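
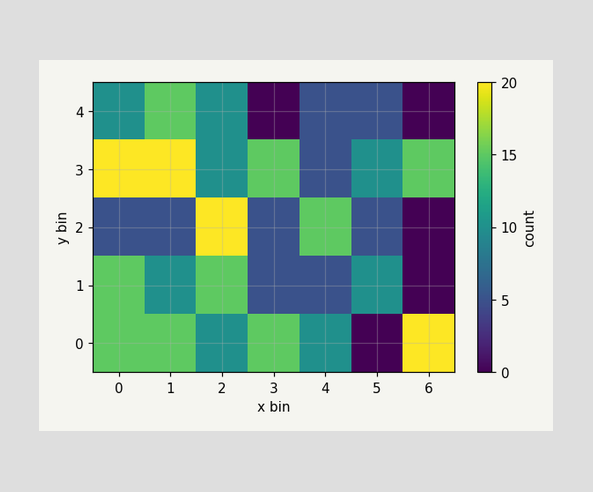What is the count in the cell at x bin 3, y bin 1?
5

Matching the cell (3, 1) against the colorbar gives 5.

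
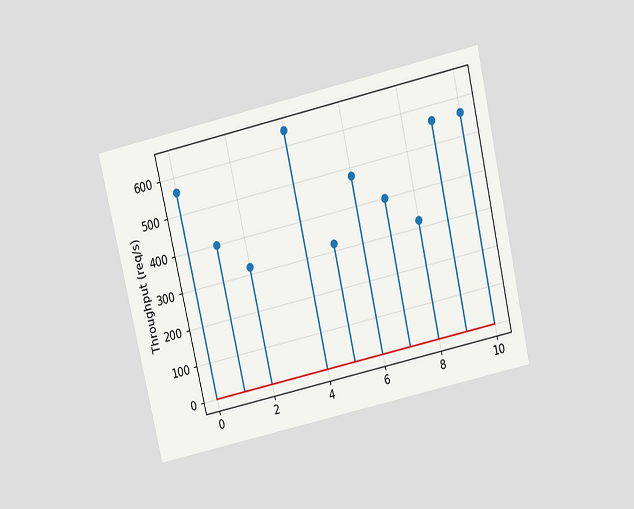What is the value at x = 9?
The chart is tilted about 13° counter-clockwise and viewed slightly from above. The stem at x=9 reaches 560req/s.

560req/s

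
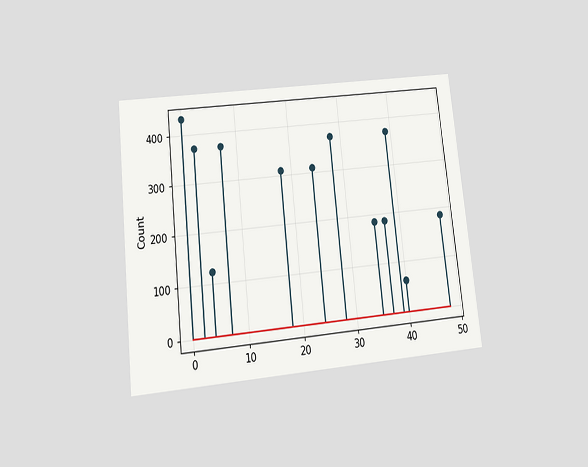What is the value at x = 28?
The chart is tilted about 6° counter-clockwise and viewed slightly from below. The stem at x=28 reaches 372.

372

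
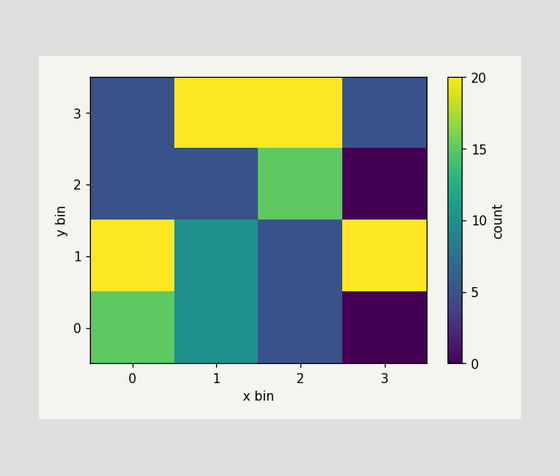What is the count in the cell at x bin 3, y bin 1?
Matching the cell (3, 1) against the colorbar gives 20.

20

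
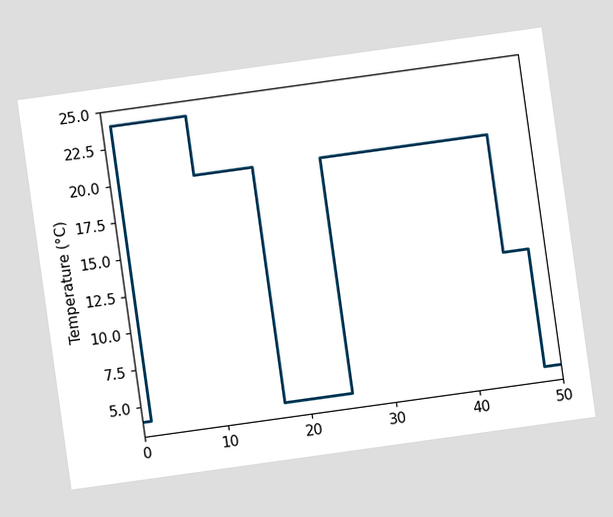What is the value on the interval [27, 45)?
The chart is tilted about 8° counter-clockwise. On [27, 45) the step sits at 20°C.

20°C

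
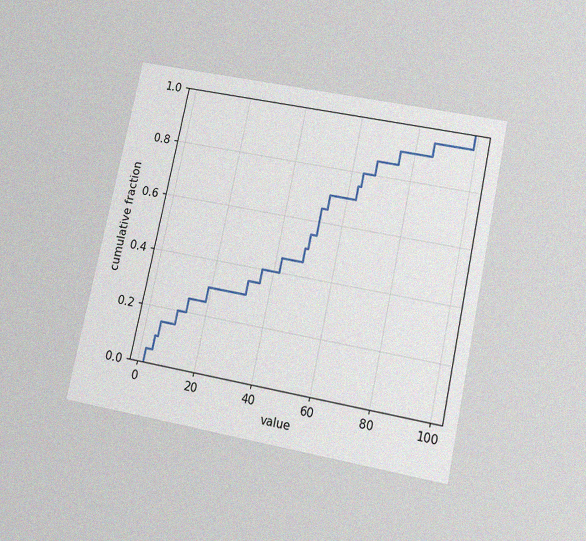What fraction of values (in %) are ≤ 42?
45%

The chart is tilted about 12° clockwise and viewed slightly from below, with some photo noise. At x=42 the ECDF step is at 45%.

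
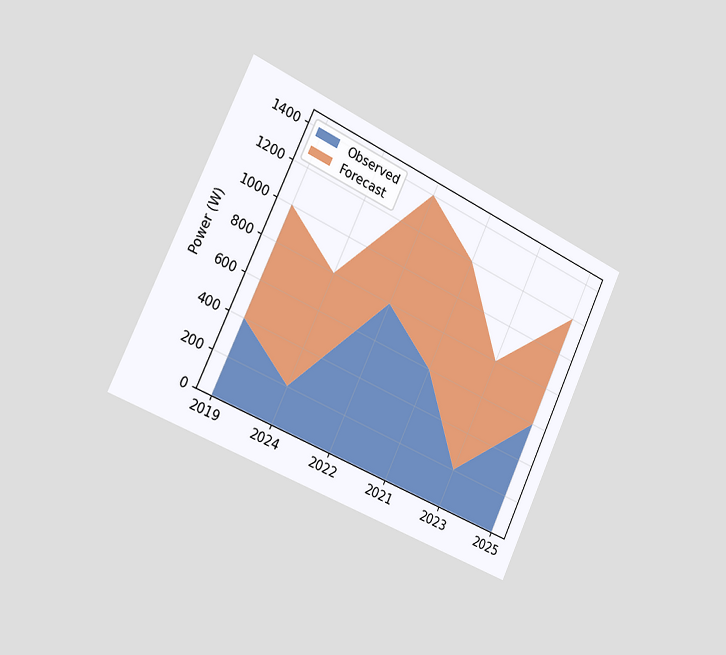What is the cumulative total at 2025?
The chart is tilted about 25° clockwise and viewed slightly from the left. The stacked total at 2025 reaches 1200W.

1200W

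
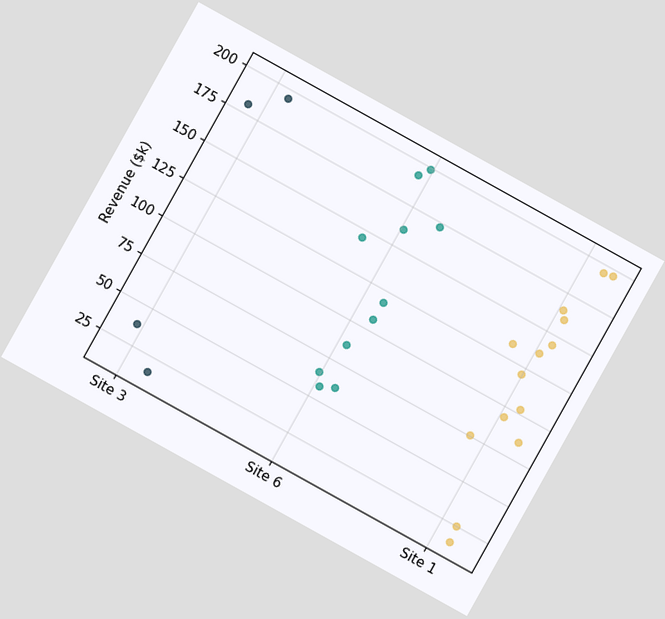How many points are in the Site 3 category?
The chart is tilted about 29° clockwise. Counting the markers in the Site 3 column gives 4.

4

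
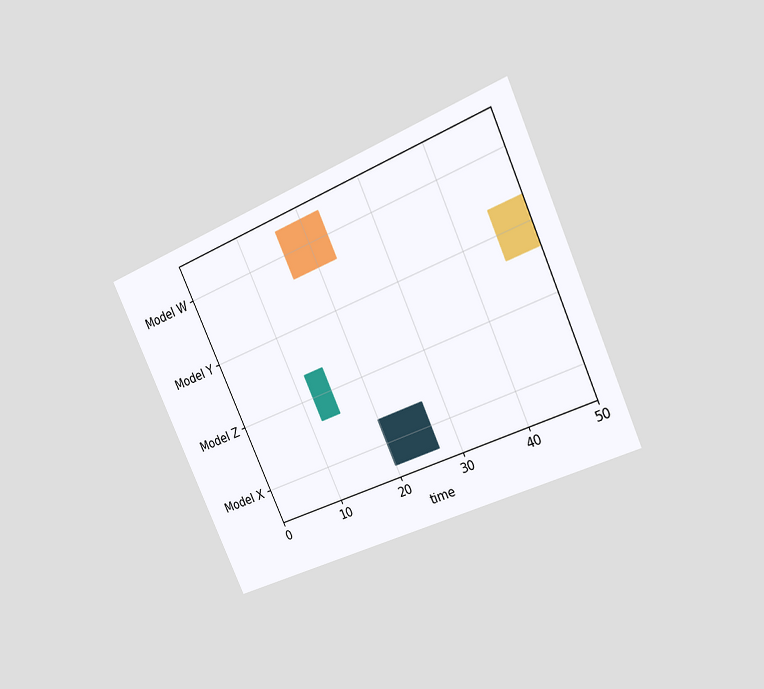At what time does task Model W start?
16

The chart is tilted about 24° counter-clockwise and viewed at a slight angle. The Model W bar begins at t=16.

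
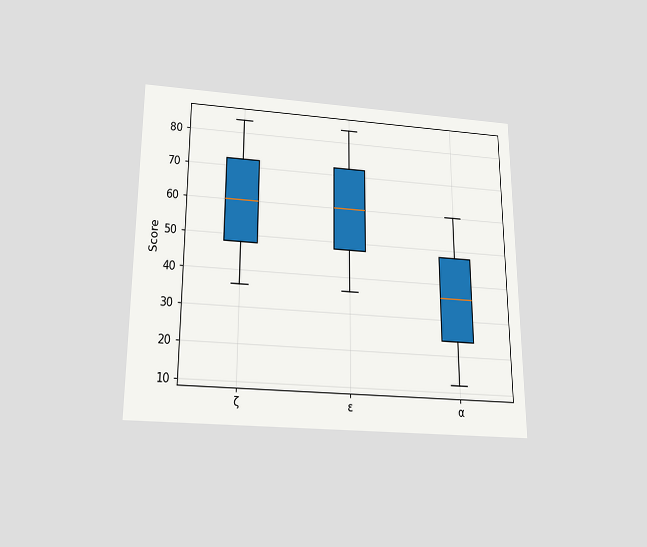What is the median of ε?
The chart is viewed slightly from below. The median line in the ε box sits at 60.

60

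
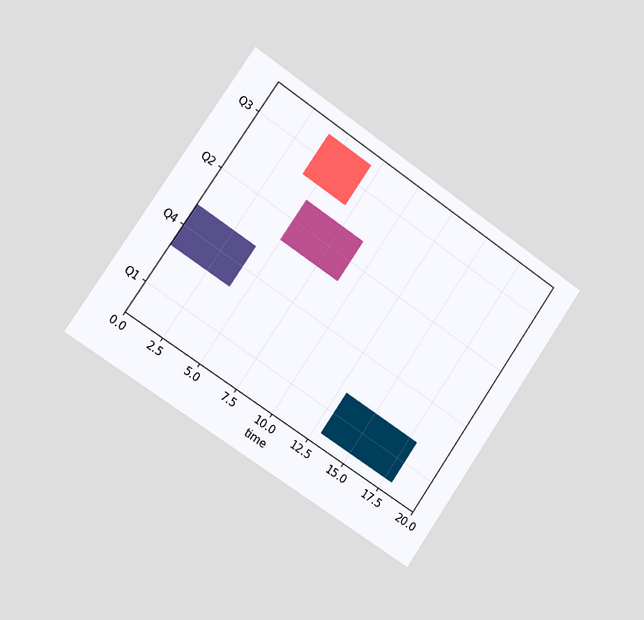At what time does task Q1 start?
13

The chart is tilted about 34° clockwise and viewed slightly from the left. The Q1 bar begins at t=13.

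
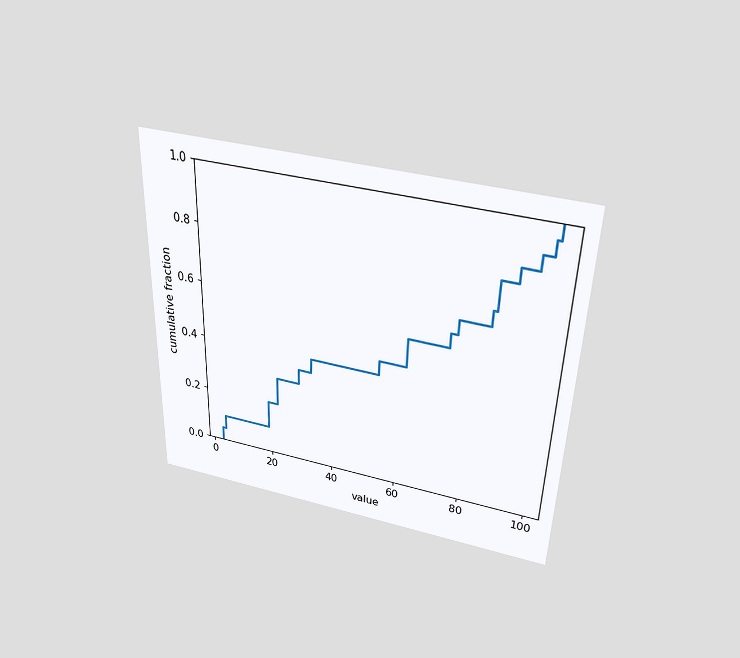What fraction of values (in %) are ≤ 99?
The chart is viewed slightly from above. At x=99 the ECDF step is at 95%.

95%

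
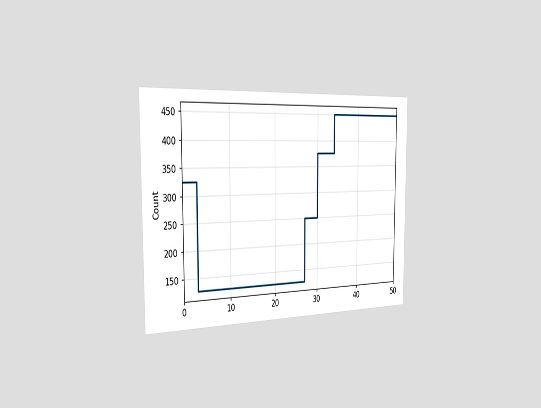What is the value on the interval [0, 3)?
325

The chart is viewed slightly from the left. On [0, 3) the step sits at 325.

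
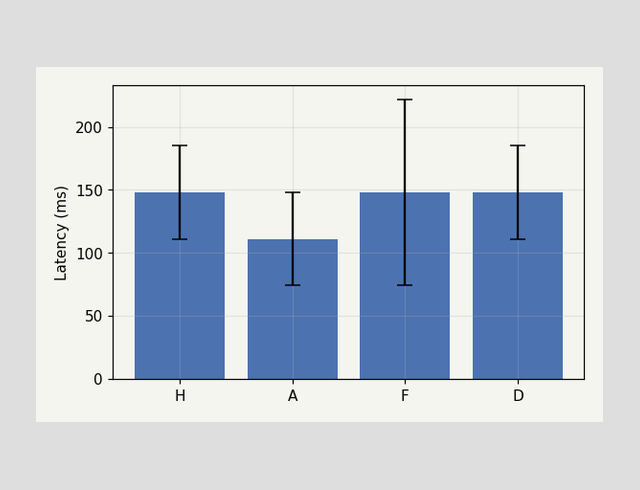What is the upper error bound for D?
The D bar's upper whisker reaches 185ms.

185ms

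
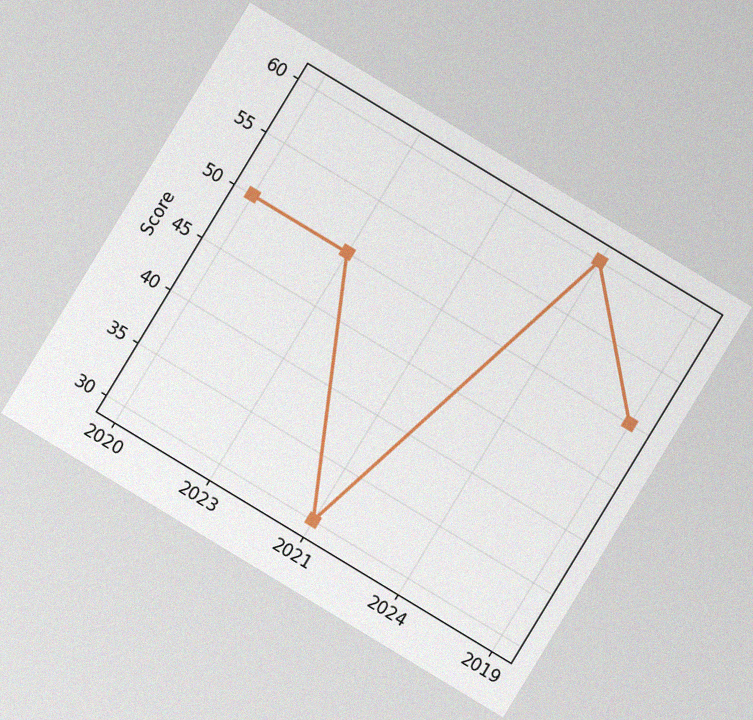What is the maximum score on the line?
60

The chart is tilted about 31° clockwise, with some photo noise. The highest point is at 2024, and reading across to the y-axis gives 60.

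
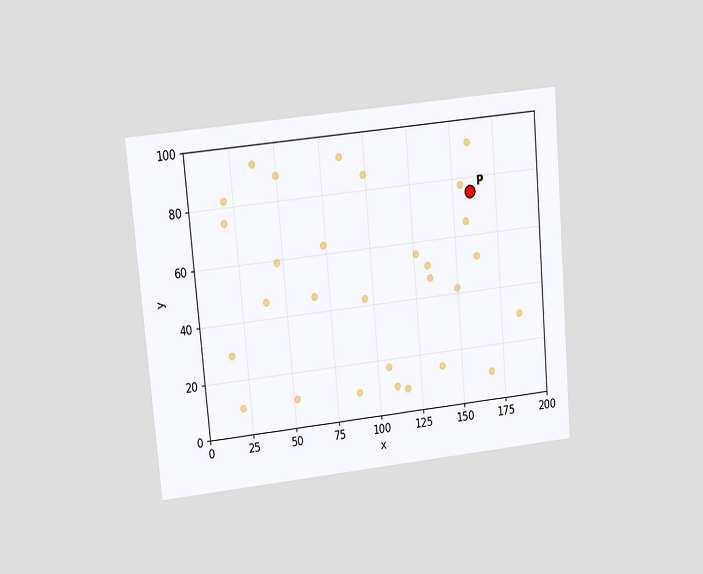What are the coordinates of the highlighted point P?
The chart is tilted about 5° counter-clockwise and viewed slightly from above. Following the gridlines from P to each axis, P sits at (160, 75).

(160, 75)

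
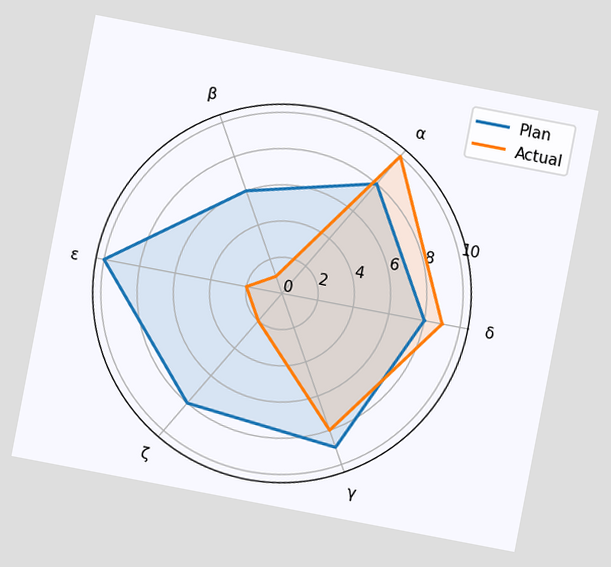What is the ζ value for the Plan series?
The chart is tilted about 11° clockwise. On the ζ axis, Plan reaches 8.

8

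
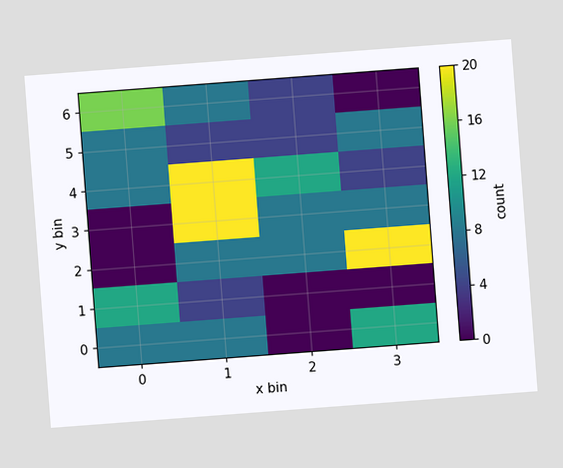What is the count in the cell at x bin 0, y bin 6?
The chart is tilted about 4° counter-clockwise. Matching the cell (0, 6) against the colorbar gives 16.

16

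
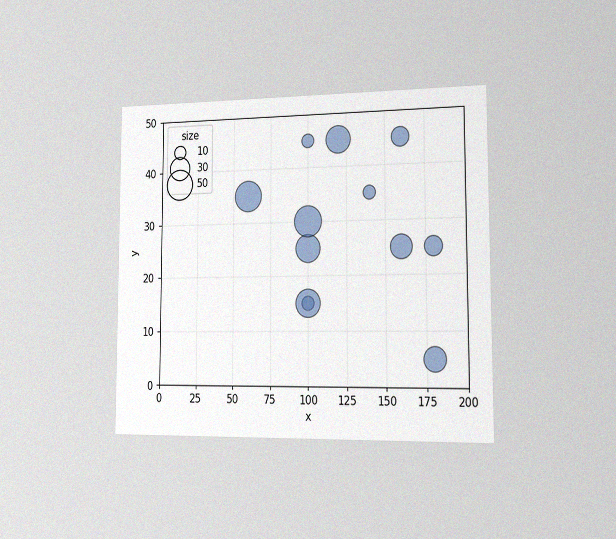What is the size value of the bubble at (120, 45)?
40

The chart is viewed slightly from the right, with some photo noise. Matching the bubble at (120, 45) against the size legend gives 40.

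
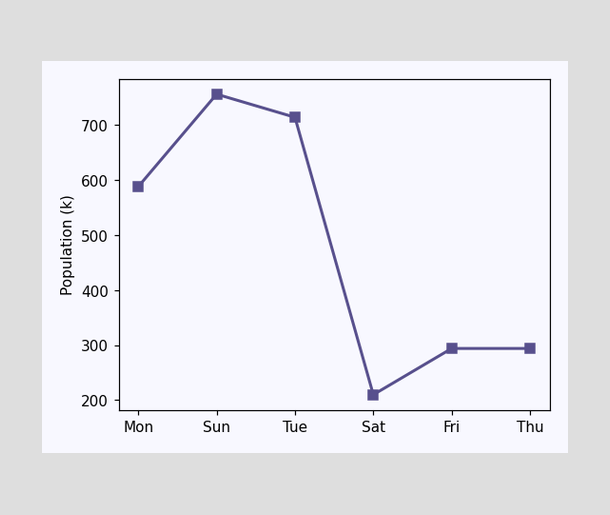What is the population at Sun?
756k

At Sun, the line is at 756k.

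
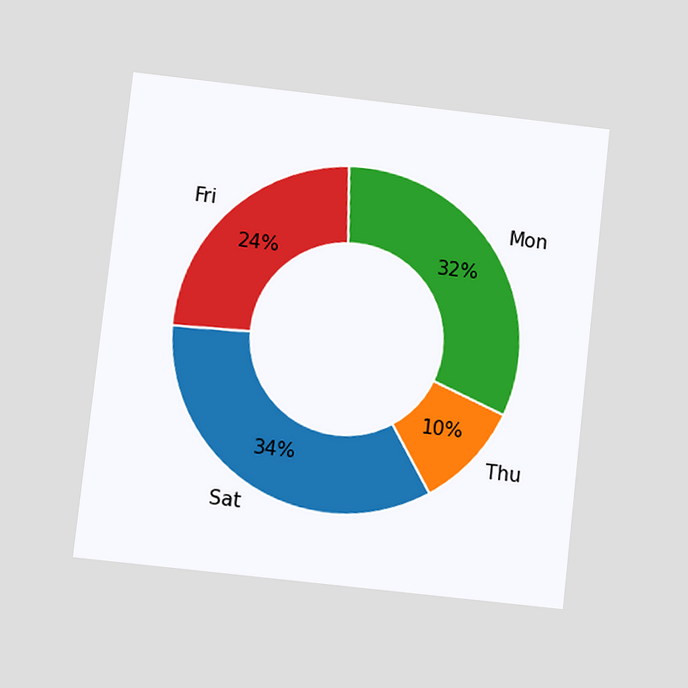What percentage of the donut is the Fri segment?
The chart is tilted about 6° clockwise and viewed at a slight angle. The Fri segment takes up 24% of the ring.

24%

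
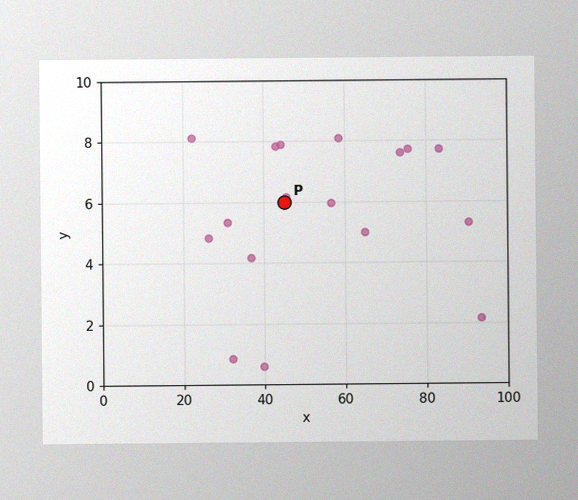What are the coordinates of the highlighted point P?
The image has some photo noise and uneven lighting. Following the gridlines from P to each axis, P sits at (45, 6).

(45, 6)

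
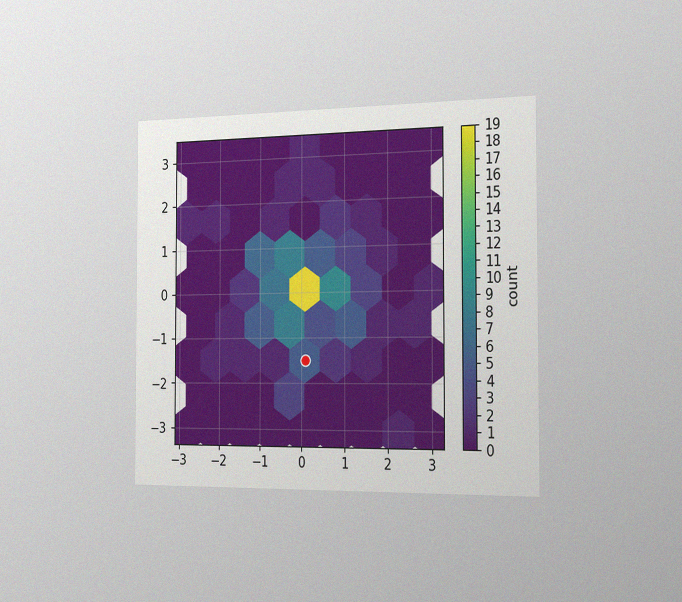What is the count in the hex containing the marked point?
The chart is viewed slightly from the right, with some photo noise. The marked hex reads 5 on the colorbar.

5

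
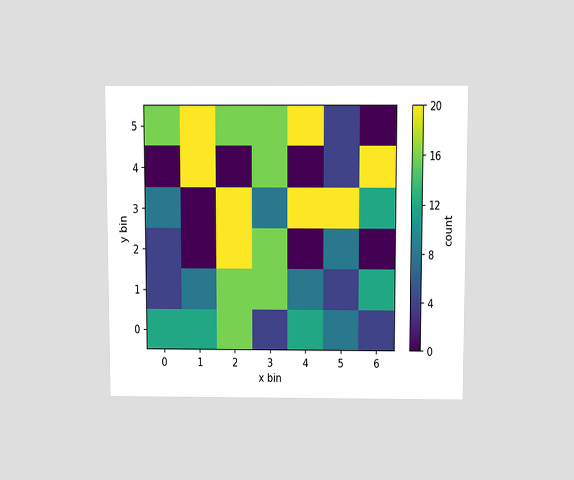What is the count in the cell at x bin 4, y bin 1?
8

The chart is viewed slightly from above. Matching the cell (4, 1) against the colorbar gives 8.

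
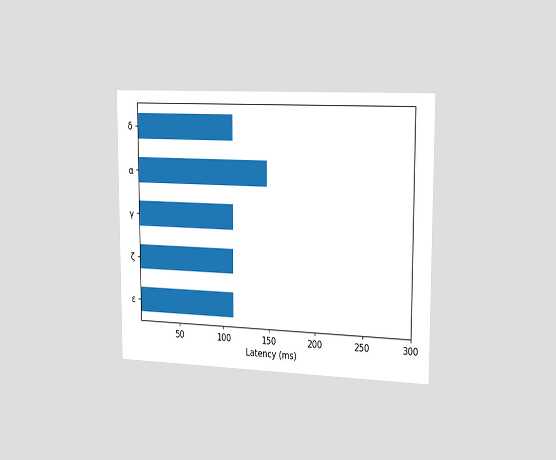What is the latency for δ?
The chart is viewed slightly from the right. Reading along the chart's x-axis, the δ bar reaches 111ms.

111ms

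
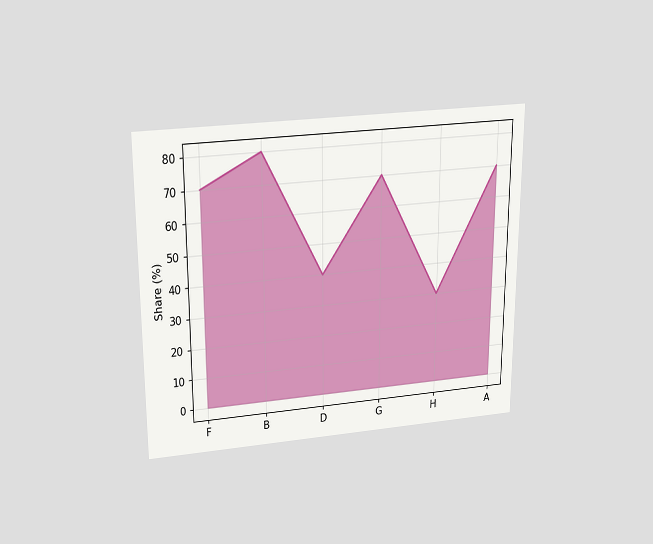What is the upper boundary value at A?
The chart is viewed slightly from above. At A the upper boundary is at 70%.

70%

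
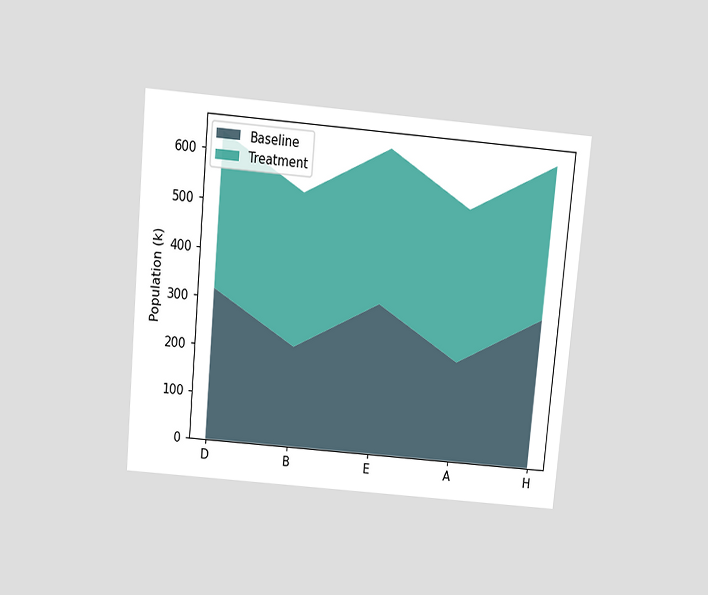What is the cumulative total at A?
The chart is tilted about 5° clockwise and viewed slightly from above. The stacked total at A reaches 530k.

530k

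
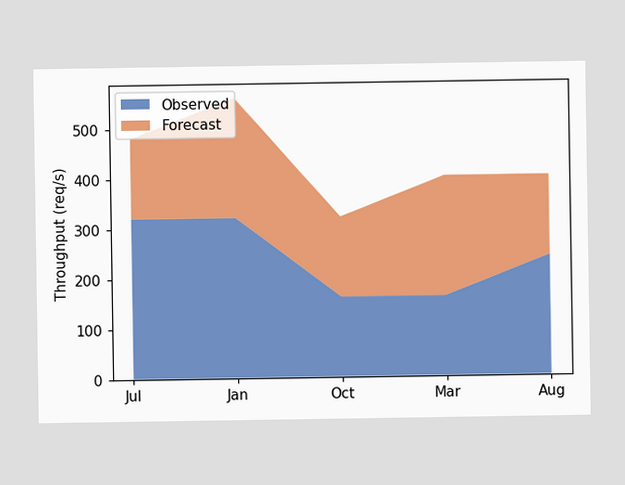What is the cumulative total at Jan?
The stacked total at Jan reaches 560req/s.

560req/s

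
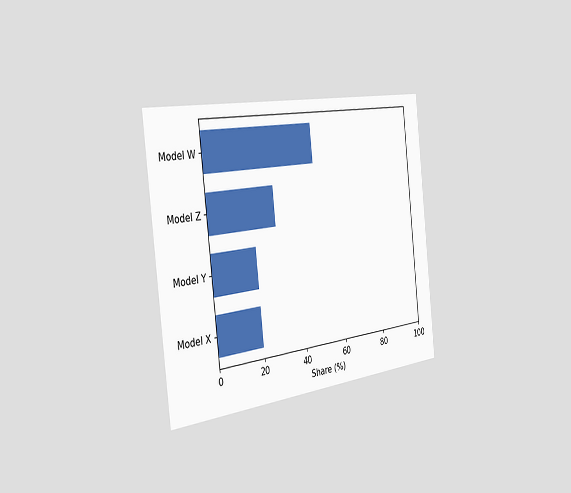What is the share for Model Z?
30%

The chart is tilted about 6° counter-clockwise and viewed slightly from the left. Reading along the chart's x-axis, the Model Z bar reaches 30%.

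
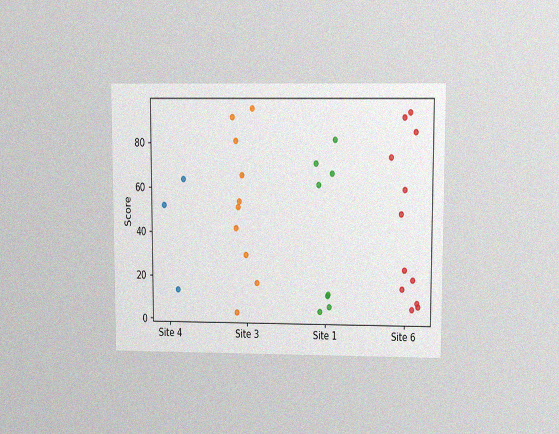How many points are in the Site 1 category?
8

The chart is viewed at a slight angle, with some photo noise. Counting the markers in the Site 1 column gives 8.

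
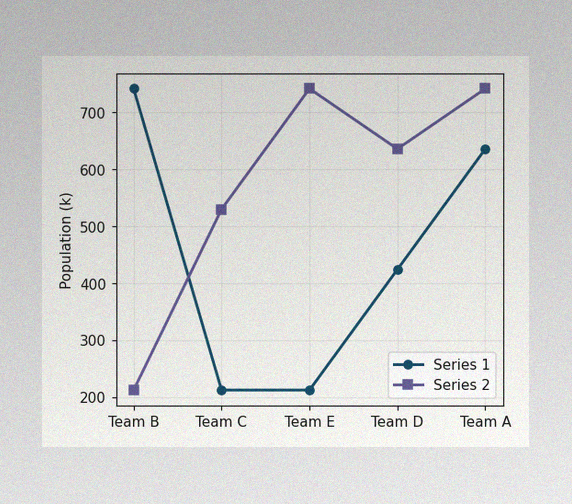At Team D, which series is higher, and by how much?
Series 2, by 212k

The image has some photo noise and uneven lighting. At Team D, Series 2 sits above the other line by 212k.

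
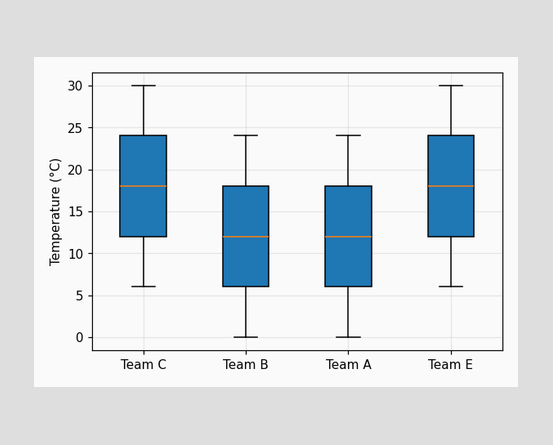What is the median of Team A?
12°C

The median line in the Team A box sits at 12°C.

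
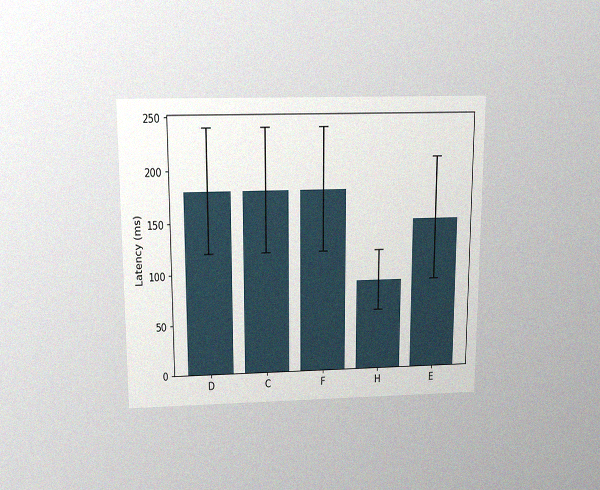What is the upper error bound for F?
240ms

The chart is viewed slightly from above, with some photo noise. The F bar's upper whisker reaches 240ms.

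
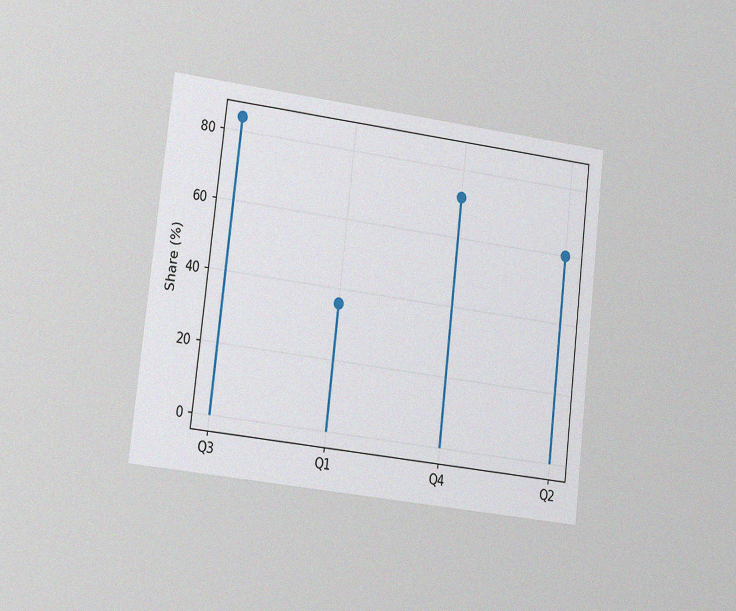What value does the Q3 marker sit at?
The chart is tilted about 7° clockwise and viewed slightly from the left, with some photo noise. The Q3 marker sits at 84%.

84%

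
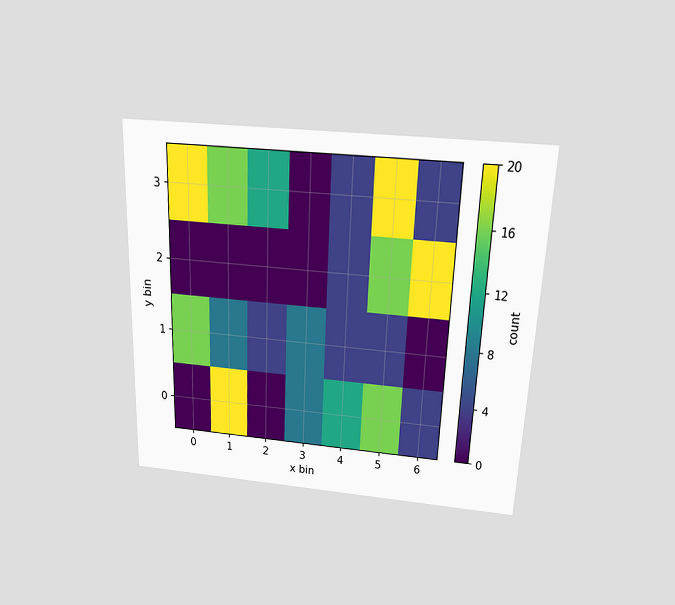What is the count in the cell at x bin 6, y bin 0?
The chart is tilted about 2° clockwise and viewed slightly from above. Matching the cell (6, 0) against the colorbar gives 4.

4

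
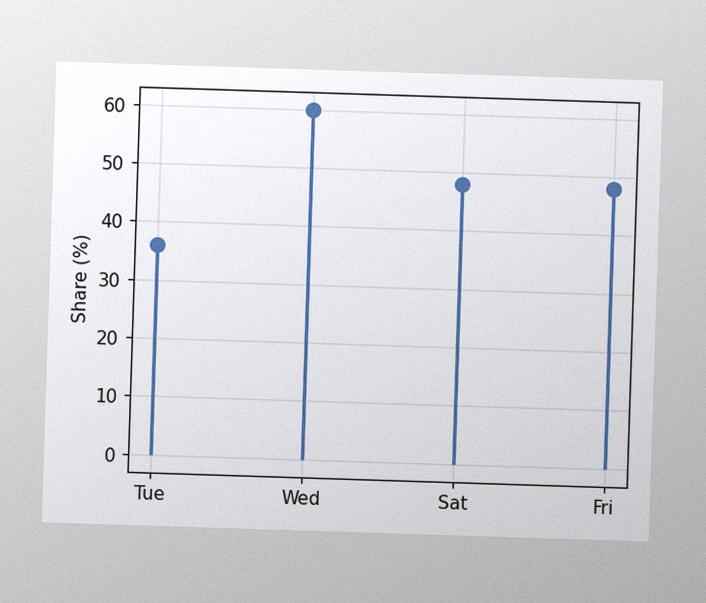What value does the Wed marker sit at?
The image has some photo noise and uneven lighting. The Wed marker sits at 60%.

60%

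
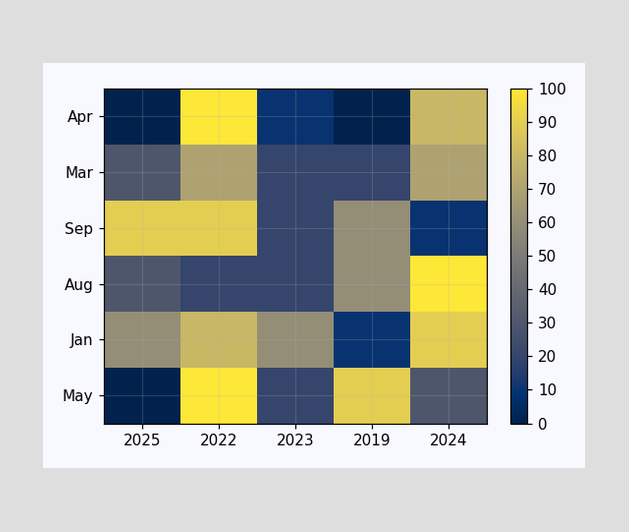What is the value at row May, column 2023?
Matching cell (May, 2023) against the colorbar gives 20.

20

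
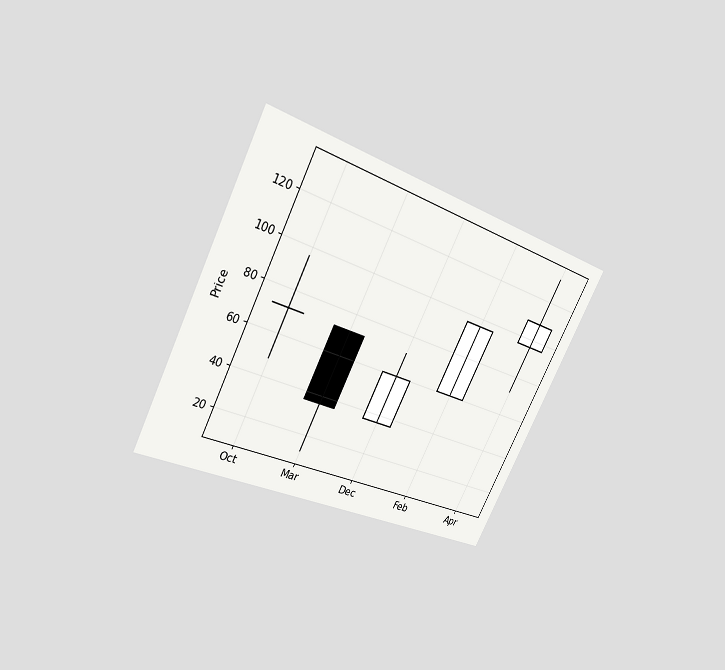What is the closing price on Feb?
96

The chart is tilted about 27° clockwise and viewed at a slight angle. The Feb candle closes at 96.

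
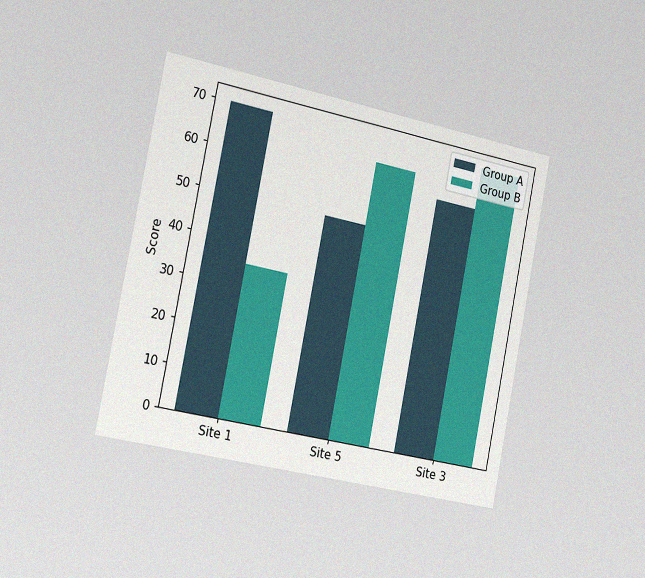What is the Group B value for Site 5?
65

The chart is tilted about 11° clockwise and viewed slightly from the left, with some photo noise. The Group B bar at Site 5 reaches 65 on the y-axis.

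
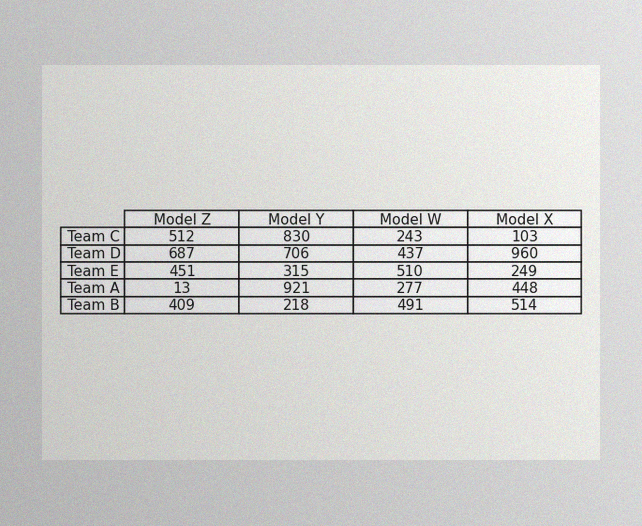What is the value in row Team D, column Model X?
The image has some photo noise and uneven lighting. The (Team D, Model X) cell reads 960.

960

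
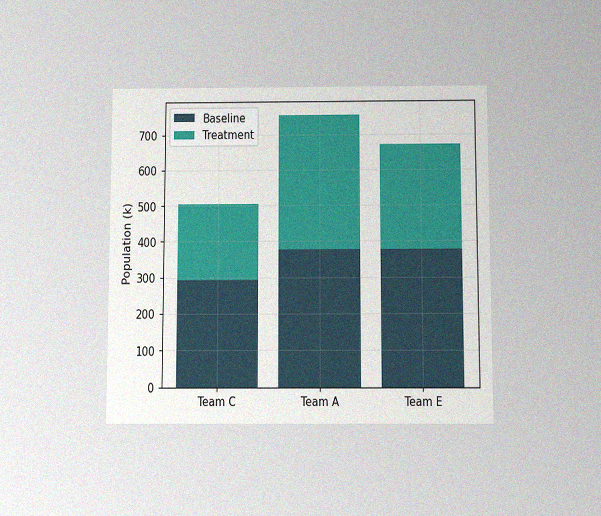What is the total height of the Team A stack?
The chart is viewed slightly from below, with some photo noise. The Team A stack's top reaches 756k on the y-axis.

756k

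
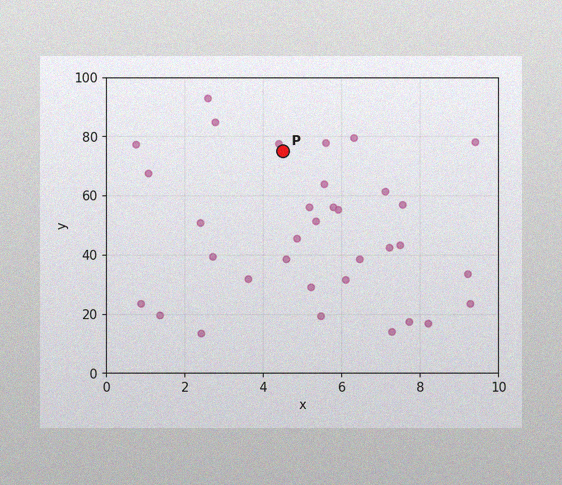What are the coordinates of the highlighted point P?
(4.5, 75)

The image has some photo noise and uneven lighting. Following the gridlines from P to each axis, P sits at (4.5, 75).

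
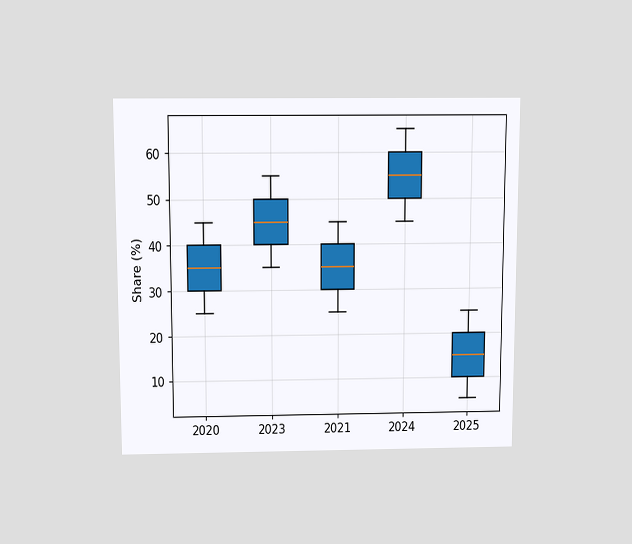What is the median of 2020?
The chart is viewed slightly from above. The median line in the 2020 box sits at 35%.

35%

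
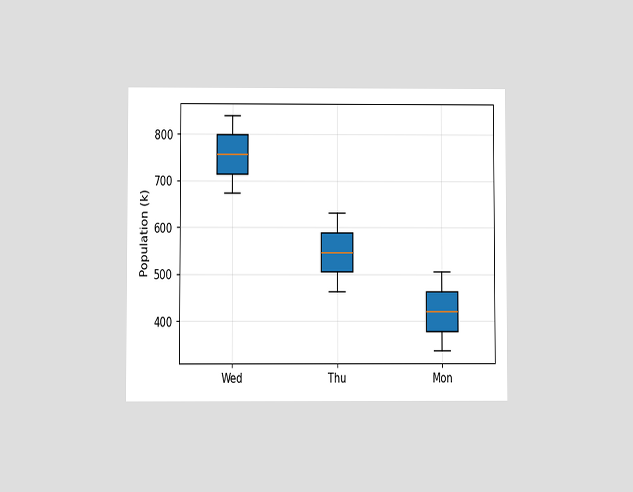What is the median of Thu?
546k

The chart is viewed at a slight angle. The median line in the Thu box sits at 546k.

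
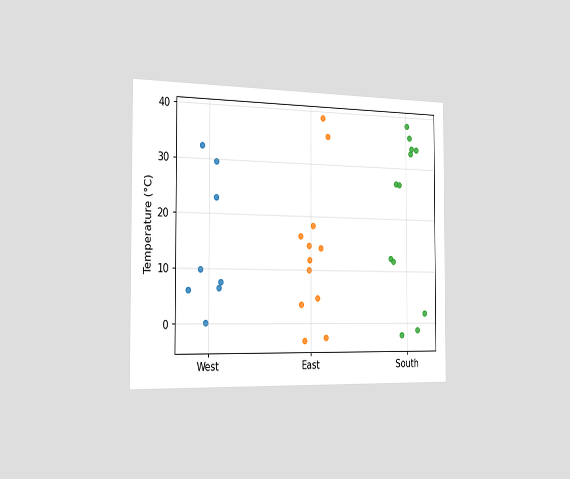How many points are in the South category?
12

The chart is viewed slightly from the left. Counting the markers in the South column gives 12.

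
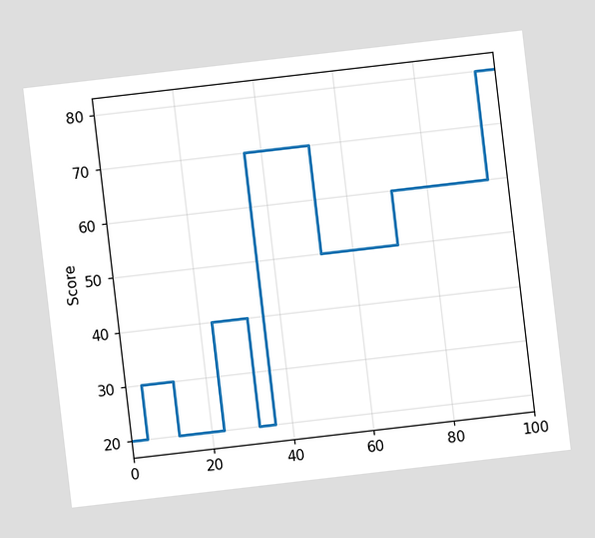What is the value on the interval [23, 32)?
40

The chart is tilted about 7° counter-clockwise. On [23, 32) the step sits at 40.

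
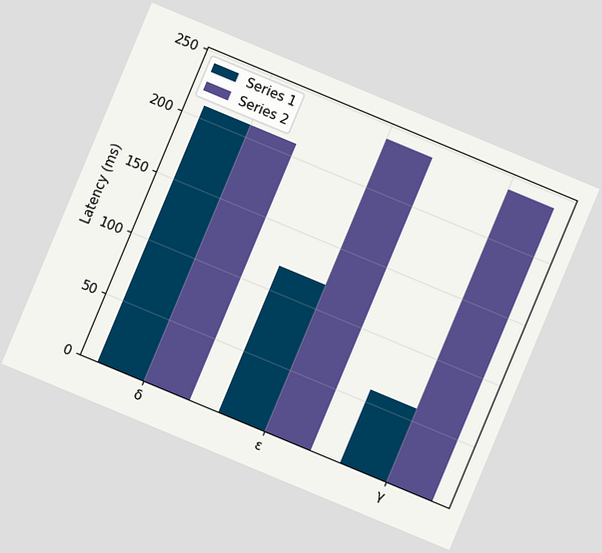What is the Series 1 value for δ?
The chart is tilted about 23° clockwise. The Series 1 bar at δ reaches 210ms on the y-axis.

210ms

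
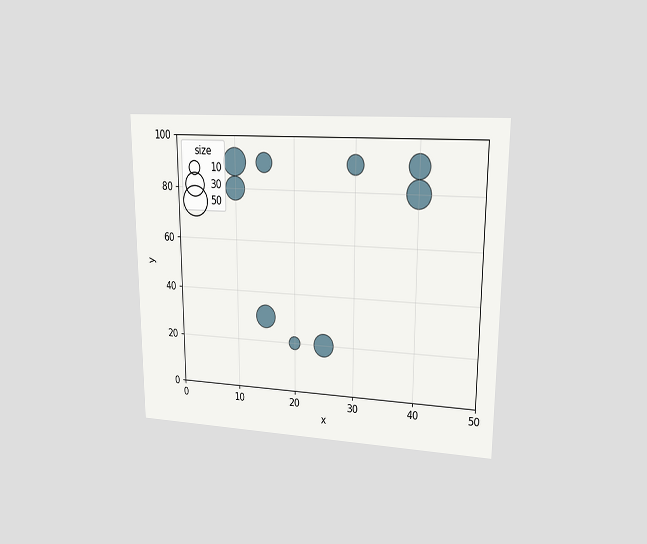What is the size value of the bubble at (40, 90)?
30

The chart is viewed at a slight angle. Matching the bubble at (40, 90) against the size legend gives 30.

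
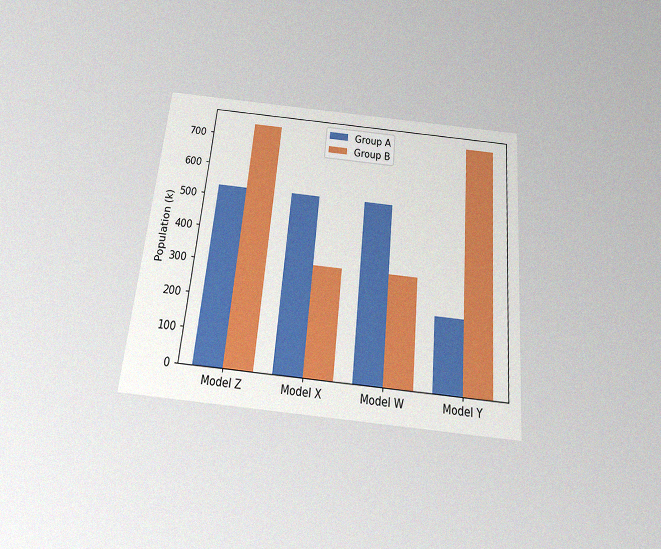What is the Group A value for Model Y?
The chart is tilted about 5° clockwise and viewed slightly from below, with some photo noise. The Group A bar at Model Y reaches 212k on the y-axis.

212k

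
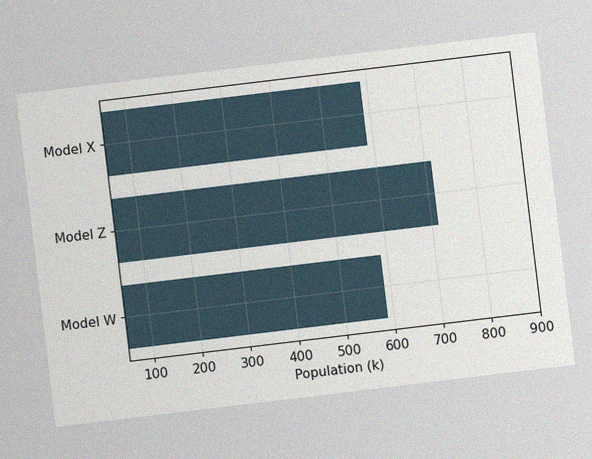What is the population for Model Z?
714k

The chart is tilted about 7° counter-clockwise, with some photo noise. Reading along the chart's x-axis, the Model Z bar reaches 714k.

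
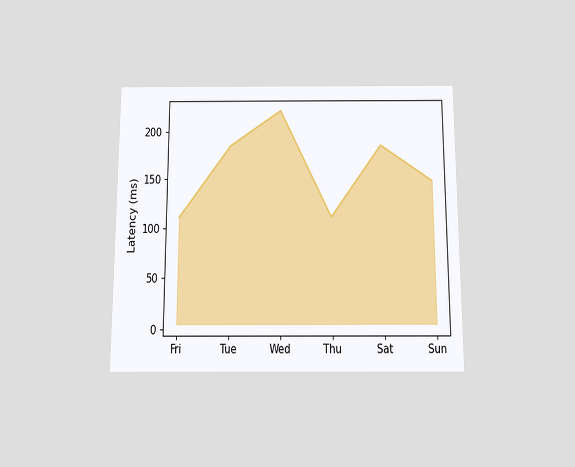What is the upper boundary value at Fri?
111ms

The chart is viewed slightly from below. At Fri the upper boundary is at 111ms.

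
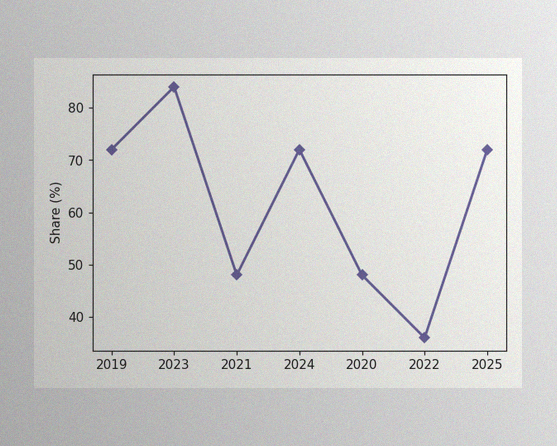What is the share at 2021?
48%

The image has some photo noise and uneven lighting. At 2021, the line is at 48%.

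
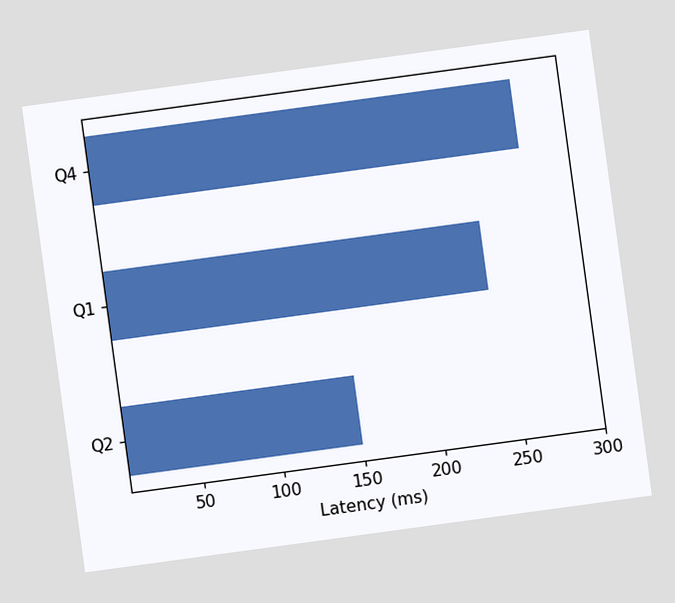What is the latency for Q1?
The chart is tilted about 8° counter-clockwise. Reading along the chart's x-axis, the Q1 bar reaches 240ms.

240ms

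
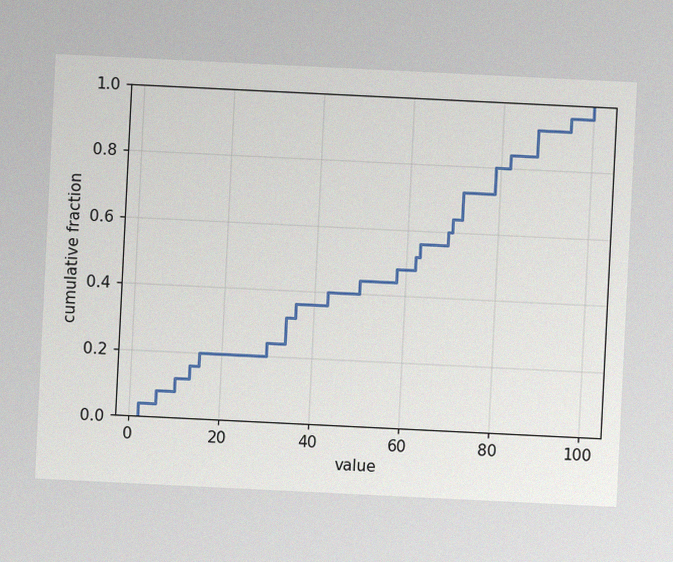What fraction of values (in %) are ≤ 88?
The chart is tilted about 3° clockwise, with some photo noise. At x=88 the ECDF step is at 92%.

92%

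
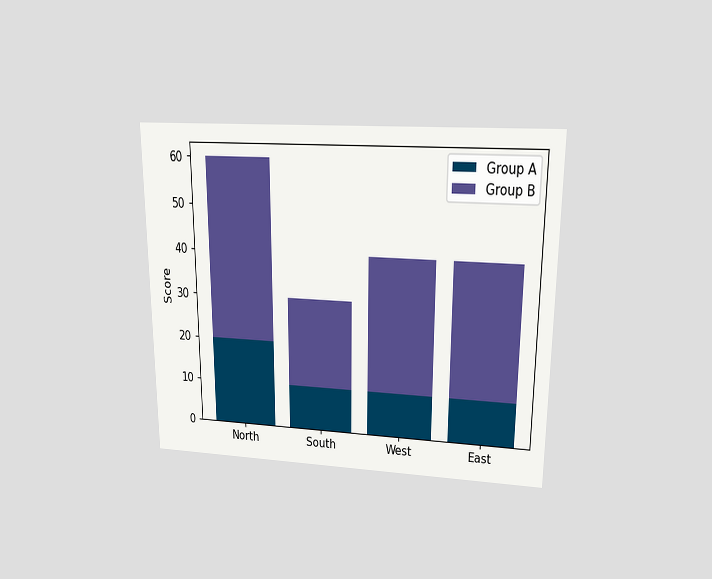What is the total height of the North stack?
60

The chart is viewed slightly from above. The North stack's top reaches 60 on the y-axis.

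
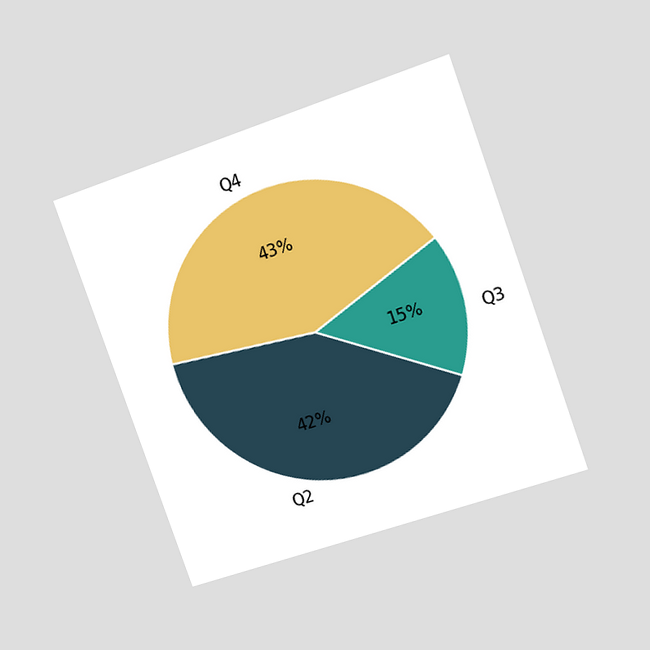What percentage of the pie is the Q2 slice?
The chart is tilted about 19° counter-clockwise and viewed at a slight angle. The Q2 slice takes up 42% of the pie.

42%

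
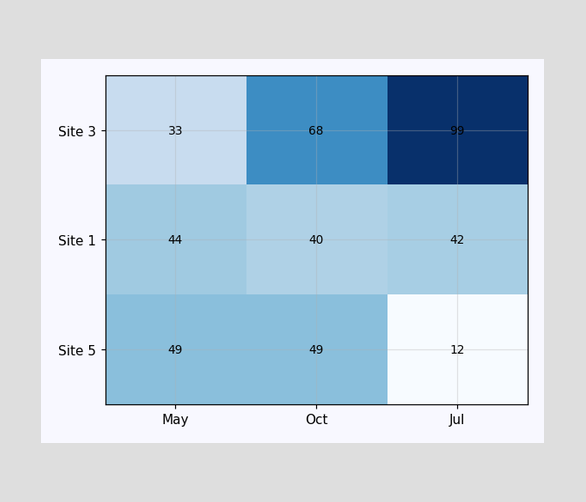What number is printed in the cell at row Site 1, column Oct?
40

The (Site 1, Oct) cell reads 40.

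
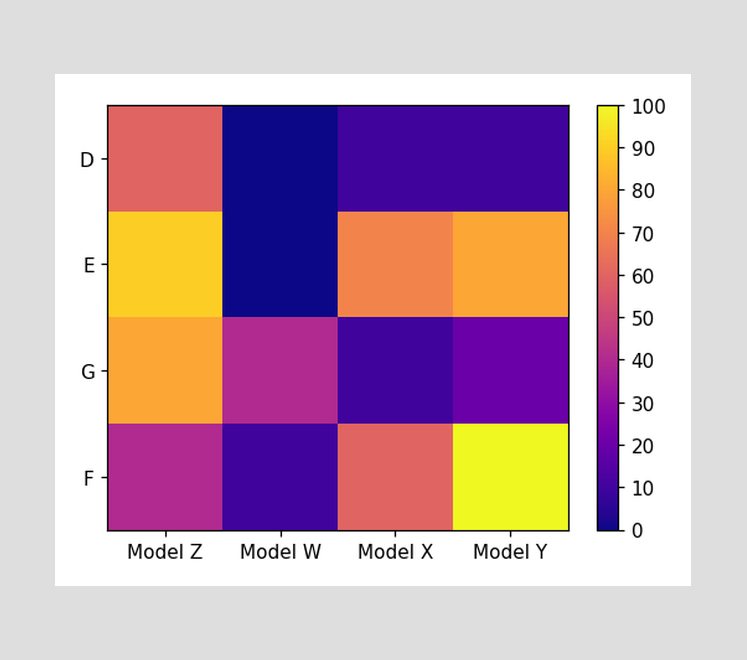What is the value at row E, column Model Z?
90

Matching cell (E, Model Z) against the colorbar gives 90.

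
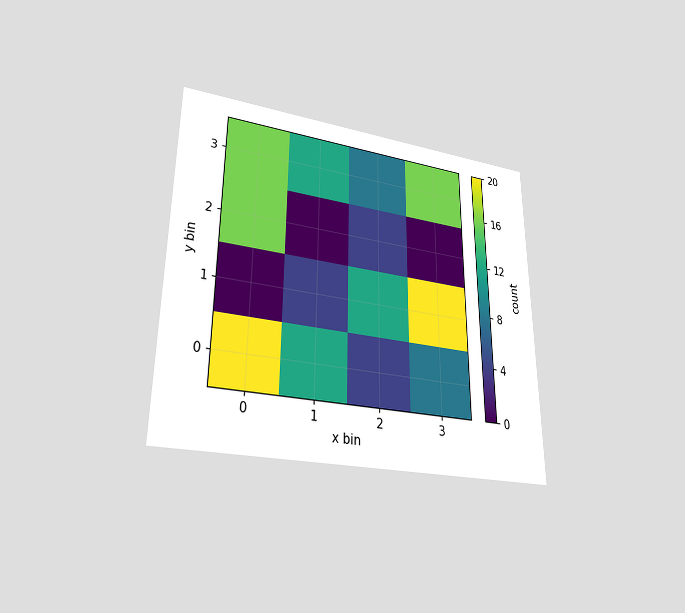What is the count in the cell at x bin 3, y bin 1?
The chart is viewed at a slight angle. Matching the cell (3, 1) against the colorbar gives 20.

20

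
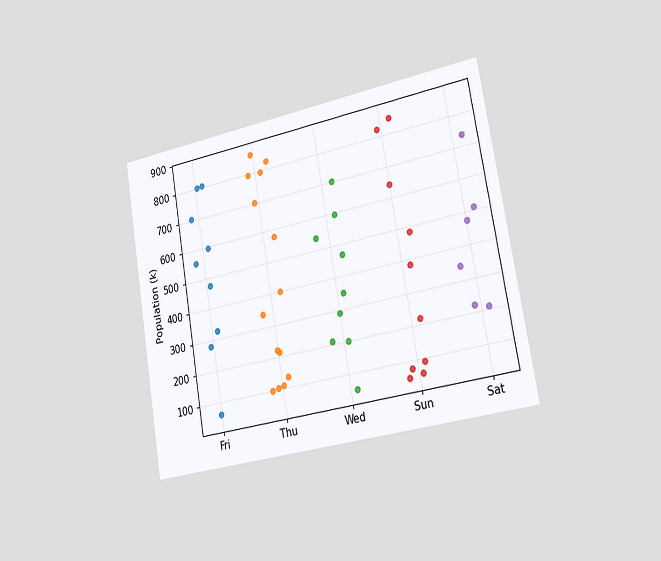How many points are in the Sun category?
10

The chart is tilted about 10° counter-clockwise and viewed slightly from the right. Counting the markers in the Sun column gives 10.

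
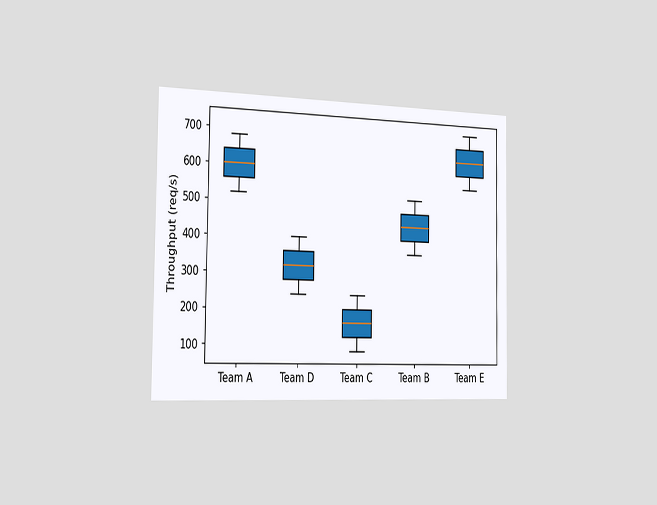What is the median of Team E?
The chart is viewed slightly from the left. The median line in the Team E box sits at 640req/s.

640req/s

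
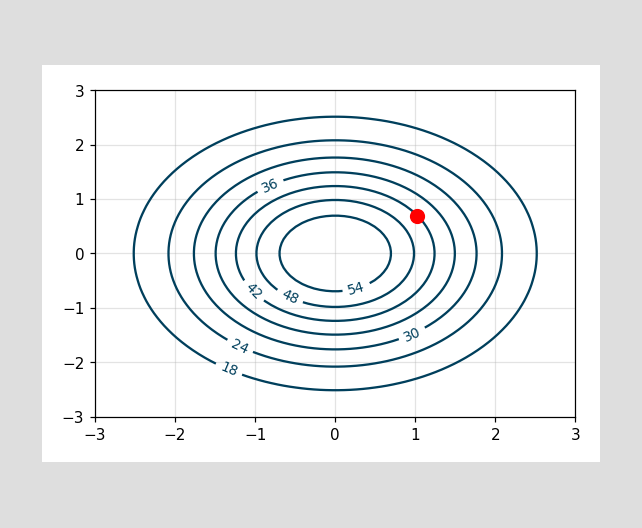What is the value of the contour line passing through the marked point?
42

The marked point sits on the contour labelled 42.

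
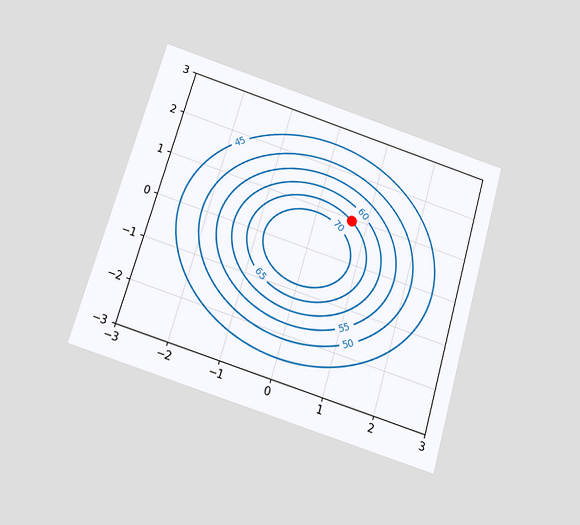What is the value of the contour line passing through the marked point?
65

The chart is tilted about 16° clockwise and viewed slightly from below. The marked point sits on the contour labelled 65.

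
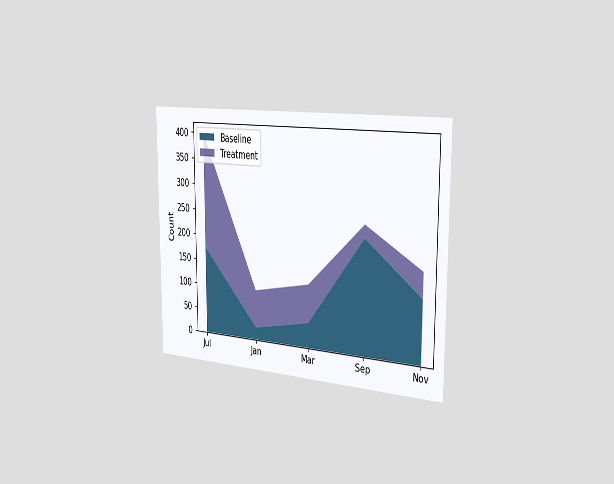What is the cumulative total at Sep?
250

The chart is viewed slightly from the right. The stacked total at Sep reaches 250.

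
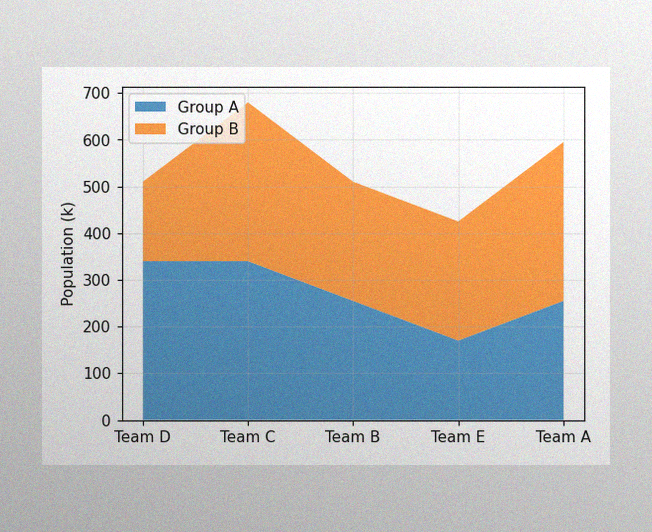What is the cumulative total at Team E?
The image has some photo noise and uneven lighting. The stacked total at Team E reaches 425k.

425k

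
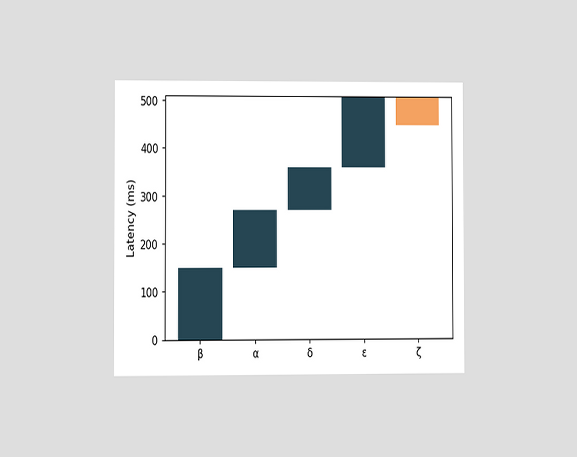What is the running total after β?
150ms

The chart is viewed at a slight angle. After β the running total reaches 150ms.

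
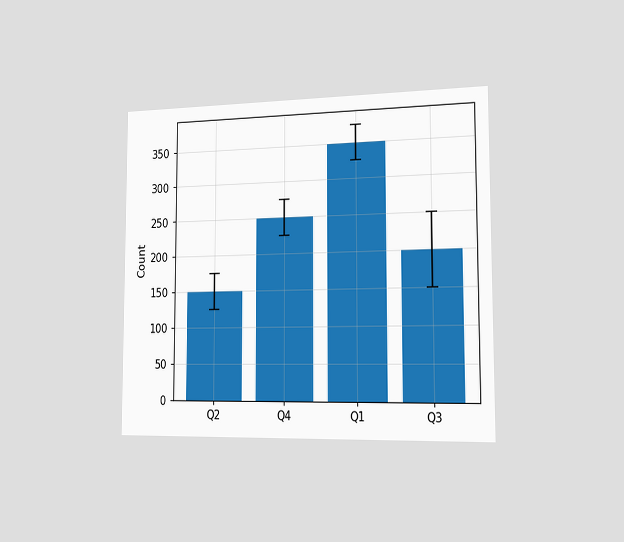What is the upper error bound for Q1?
375

The chart is viewed slightly from the right. The Q1 bar's upper whisker reaches 375.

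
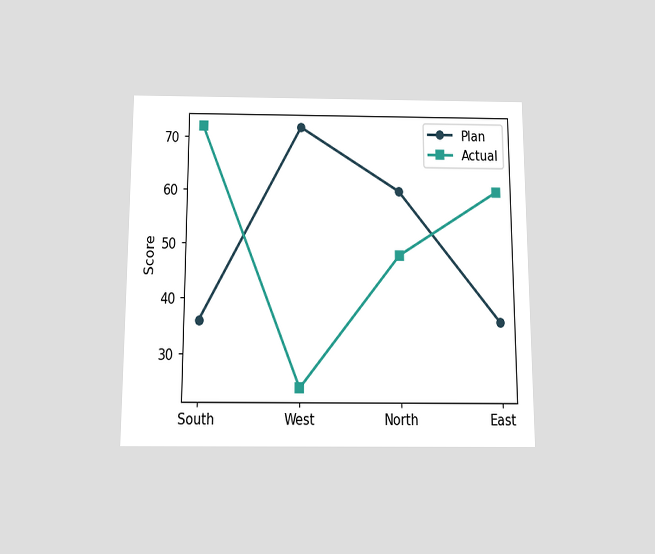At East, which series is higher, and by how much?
The chart is viewed slightly from below. At East, Actual sits above the other line by 24.

Actual, by 24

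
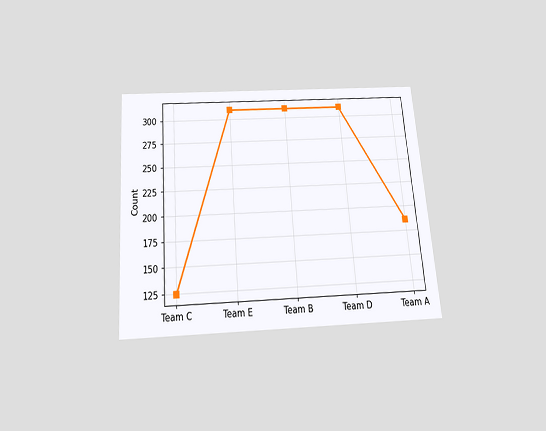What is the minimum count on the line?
The chart is tilted about 4° counter-clockwise and viewed slightly from below. The lowest point is at Team C, and reading across to the y-axis gives 124.

124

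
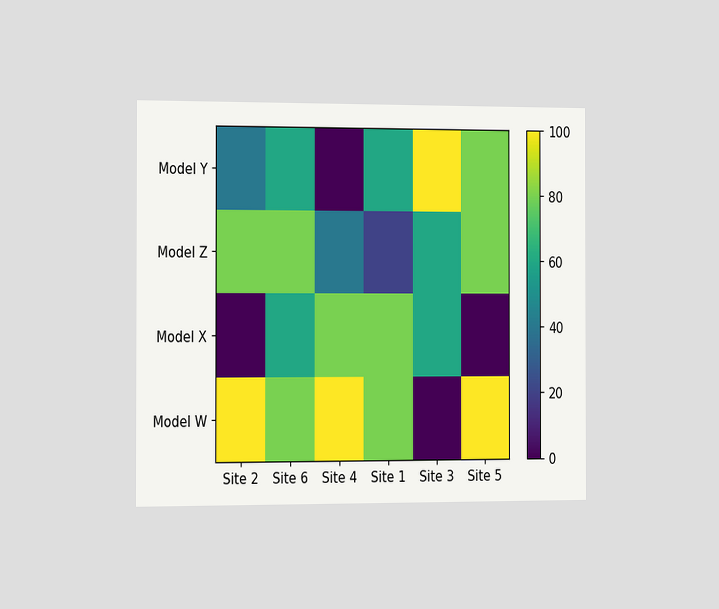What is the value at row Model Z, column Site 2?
80

The chart is viewed slightly from the left. Matching cell (Model Z, Site 2) against the colorbar gives 80.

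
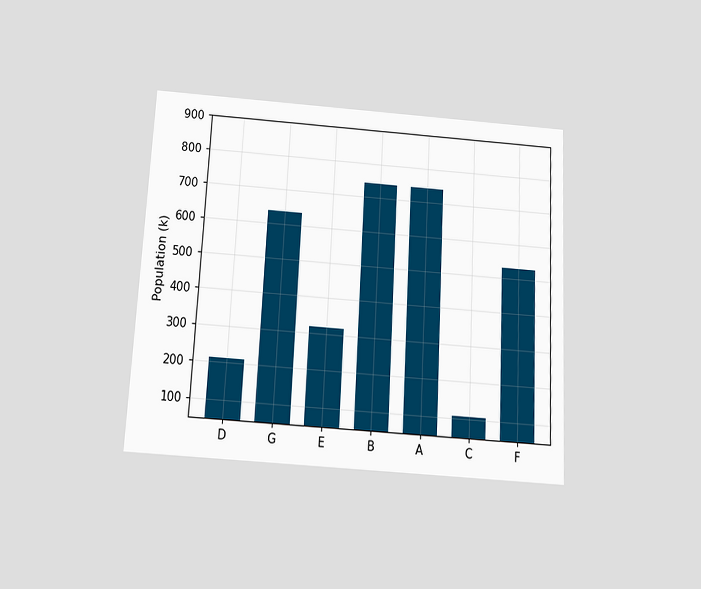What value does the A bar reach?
742k

The chart is tilted about 3° clockwise and viewed slightly from below. Reading along the chart's y-axis, the A bar reaches 742k.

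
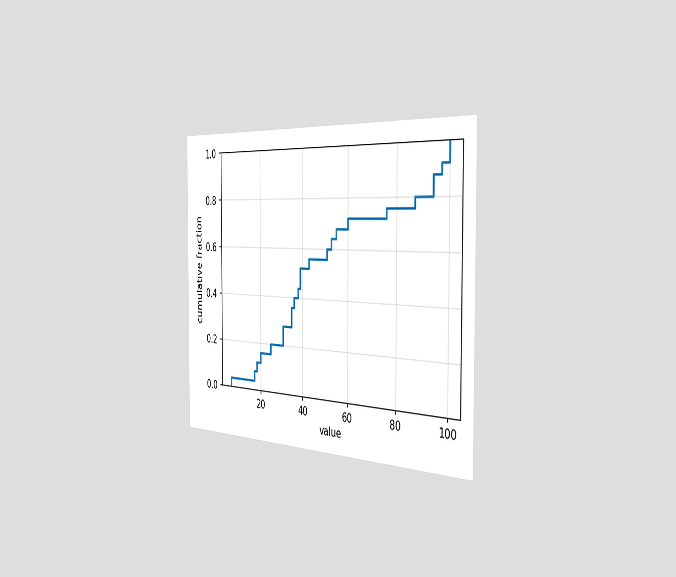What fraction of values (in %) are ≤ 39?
52%

The chart is viewed slightly from the right. At x=39 the ECDF step is at 52%.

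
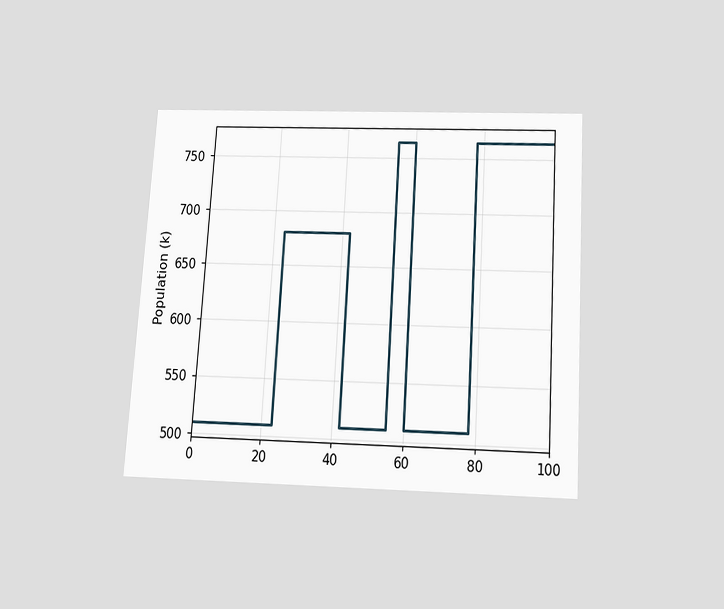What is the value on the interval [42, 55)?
510k

The chart is tilted about 4° clockwise and viewed slightly from below. On [42, 55) the step sits at 510k.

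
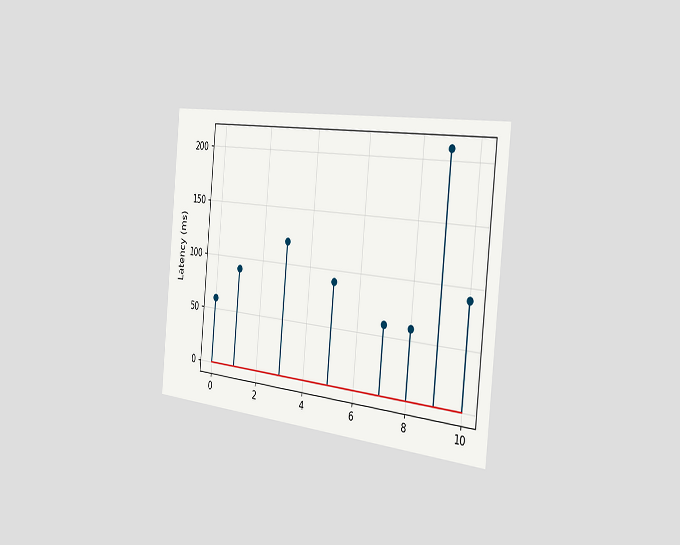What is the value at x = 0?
The chart is tilted about 5° clockwise and viewed slightly from the right. The stem at x=0 reaches 60ms.

60ms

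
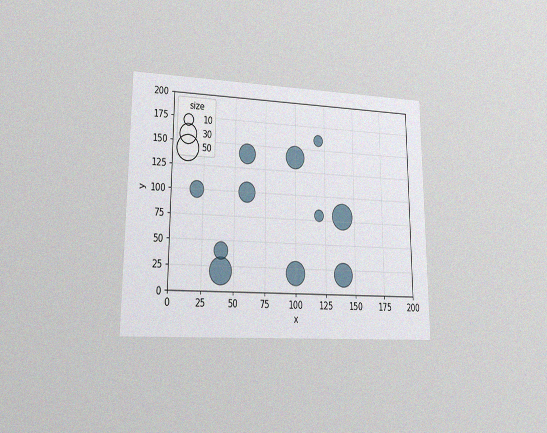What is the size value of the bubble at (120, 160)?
The chart is viewed at a slight angle, with some photo noise. Matching the bubble at (120, 160) against the size legend gives 10.

10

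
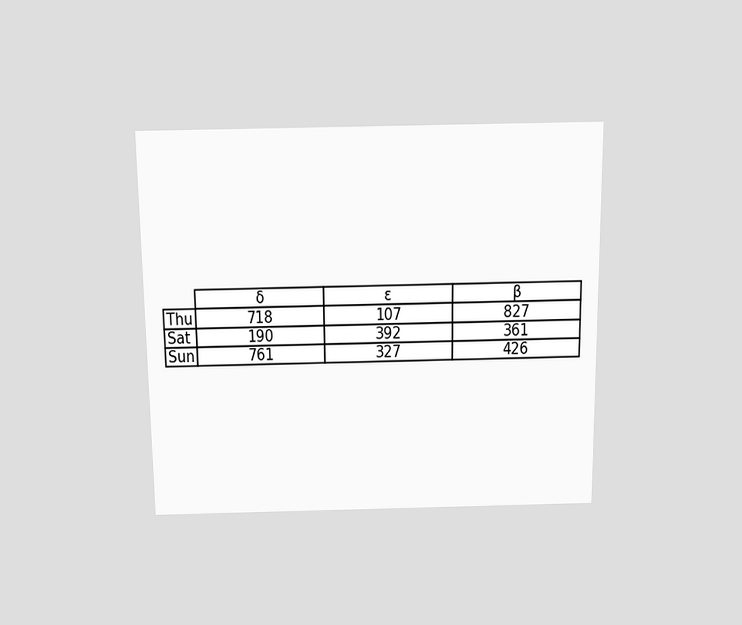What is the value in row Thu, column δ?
718

The chart is viewed slightly from above. The (Thu, δ) cell reads 718.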